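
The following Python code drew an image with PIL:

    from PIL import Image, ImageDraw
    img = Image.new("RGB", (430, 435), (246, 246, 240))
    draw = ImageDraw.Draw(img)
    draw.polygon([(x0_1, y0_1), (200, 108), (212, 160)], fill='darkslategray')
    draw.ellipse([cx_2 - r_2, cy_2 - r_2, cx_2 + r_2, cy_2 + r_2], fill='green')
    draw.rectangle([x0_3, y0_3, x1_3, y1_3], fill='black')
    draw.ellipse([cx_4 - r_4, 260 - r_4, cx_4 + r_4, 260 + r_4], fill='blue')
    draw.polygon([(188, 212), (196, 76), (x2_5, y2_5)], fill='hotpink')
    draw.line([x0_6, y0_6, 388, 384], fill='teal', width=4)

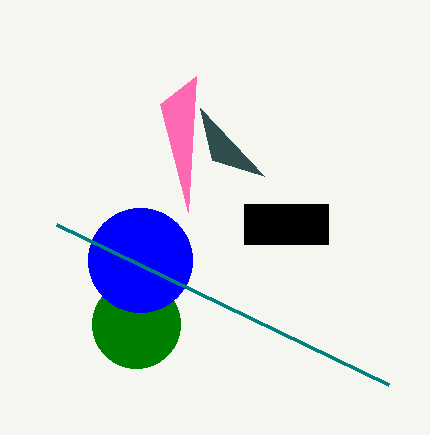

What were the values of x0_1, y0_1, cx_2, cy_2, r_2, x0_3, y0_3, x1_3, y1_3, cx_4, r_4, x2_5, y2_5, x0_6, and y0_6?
x0_1 = 264, y0_1 = 176, cx_2 = 136, cy_2 = 324, r_2 = 44, x0_3 = 244, y0_3 = 204, x1_3 = 328, y1_3 = 244, cx_4 = 140, r_4 = 52, x2_5 = 160, y2_5 = 104, x0_6 = 56, y0_6 = 224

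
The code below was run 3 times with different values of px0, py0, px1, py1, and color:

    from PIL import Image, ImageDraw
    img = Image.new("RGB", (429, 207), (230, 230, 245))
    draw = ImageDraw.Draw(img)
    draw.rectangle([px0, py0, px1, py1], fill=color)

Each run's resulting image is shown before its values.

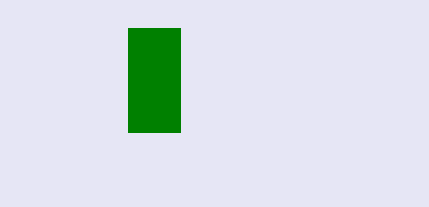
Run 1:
px0 = 128; py0 = 28; px1 = 180; py1 = 132; color = 'green'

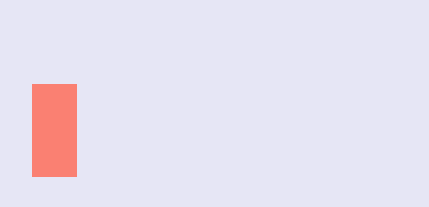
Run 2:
px0 = 32, py0 = 84, px1 = 76, py1 = 176, color = 'salmon'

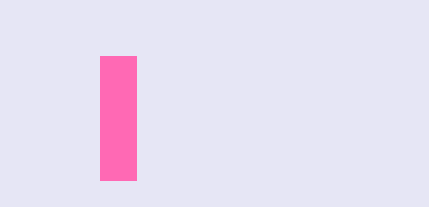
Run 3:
px0 = 100; py0 = 56; px1 = 136; py1 = 180; color = 'hotpink'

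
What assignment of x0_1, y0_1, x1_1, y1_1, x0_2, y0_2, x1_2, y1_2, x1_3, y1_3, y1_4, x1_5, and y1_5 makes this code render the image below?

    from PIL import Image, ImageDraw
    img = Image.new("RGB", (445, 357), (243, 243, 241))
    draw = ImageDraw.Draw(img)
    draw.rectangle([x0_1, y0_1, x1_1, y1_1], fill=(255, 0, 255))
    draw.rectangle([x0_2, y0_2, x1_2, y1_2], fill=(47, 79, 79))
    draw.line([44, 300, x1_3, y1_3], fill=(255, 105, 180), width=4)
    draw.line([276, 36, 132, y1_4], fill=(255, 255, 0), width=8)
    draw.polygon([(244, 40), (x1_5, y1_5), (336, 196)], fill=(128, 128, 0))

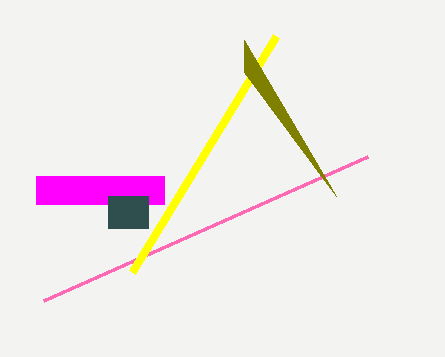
x0_1 = 36; y0_1 = 176; x1_1 = 164; y1_1 = 204; x0_2 = 108; y0_2 = 196; x1_2 = 148; y1_2 = 228; x1_3 = 368; y1_3 = 156; y1_4 = 272; x1_5 = 244; y1_5 = 72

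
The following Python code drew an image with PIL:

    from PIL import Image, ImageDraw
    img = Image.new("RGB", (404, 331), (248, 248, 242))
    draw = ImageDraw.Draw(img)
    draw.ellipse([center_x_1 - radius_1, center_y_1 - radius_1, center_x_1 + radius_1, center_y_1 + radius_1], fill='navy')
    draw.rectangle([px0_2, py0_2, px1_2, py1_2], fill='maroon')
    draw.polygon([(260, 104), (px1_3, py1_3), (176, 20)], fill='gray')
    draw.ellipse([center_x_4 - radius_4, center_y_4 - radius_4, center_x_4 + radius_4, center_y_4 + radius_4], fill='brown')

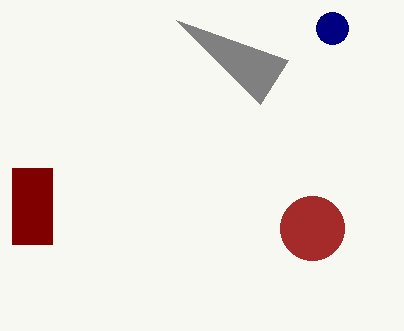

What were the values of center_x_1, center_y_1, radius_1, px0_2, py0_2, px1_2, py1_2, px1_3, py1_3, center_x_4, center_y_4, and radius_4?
center_x_1 = 332
center_y_1 = 28
radius_1 = 16
px0_2 = 12
py0_2 = 168
px1_2 = 52
py1_2 = 244
px1_3 = 288
py1_3 = 60
center_x_4 = 312
center_y_4 = 228
radius_4 = 32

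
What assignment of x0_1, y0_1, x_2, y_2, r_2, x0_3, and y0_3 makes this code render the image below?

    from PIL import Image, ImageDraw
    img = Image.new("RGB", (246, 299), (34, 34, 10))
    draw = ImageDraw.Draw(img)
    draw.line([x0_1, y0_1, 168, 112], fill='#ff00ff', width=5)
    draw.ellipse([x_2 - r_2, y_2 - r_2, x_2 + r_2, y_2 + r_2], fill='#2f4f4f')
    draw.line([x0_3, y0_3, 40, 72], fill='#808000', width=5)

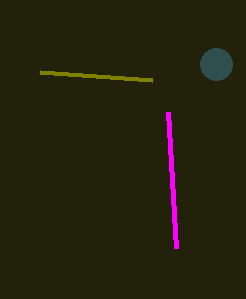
x0_1 = 176
y0_1 = 248
x_2 = 216
y_2 = 64
r_2 = 16
x0_3 = 152
y0_3 = 80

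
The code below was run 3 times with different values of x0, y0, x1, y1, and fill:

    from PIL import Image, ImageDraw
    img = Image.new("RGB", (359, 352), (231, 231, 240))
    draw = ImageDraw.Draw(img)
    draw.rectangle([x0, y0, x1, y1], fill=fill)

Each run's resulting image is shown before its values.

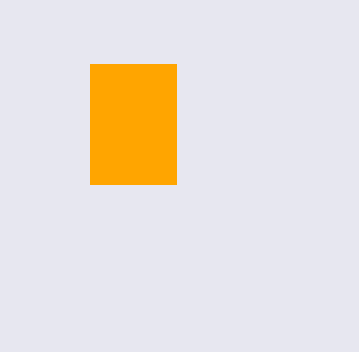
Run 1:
x0 = 90, y0 = 64, x1 = 176, y1 = 184, fill = 'orange'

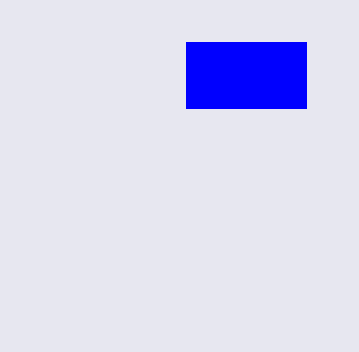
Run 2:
x0 = 186, y0 = 42, x1 = 306, y1 = 108, fill = 'blue'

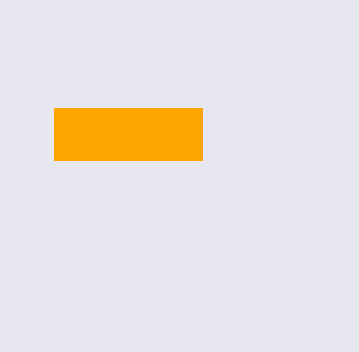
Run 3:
x0 = 54
y0 = 108
x1 = 202
y1 = 160
fill = 'orange'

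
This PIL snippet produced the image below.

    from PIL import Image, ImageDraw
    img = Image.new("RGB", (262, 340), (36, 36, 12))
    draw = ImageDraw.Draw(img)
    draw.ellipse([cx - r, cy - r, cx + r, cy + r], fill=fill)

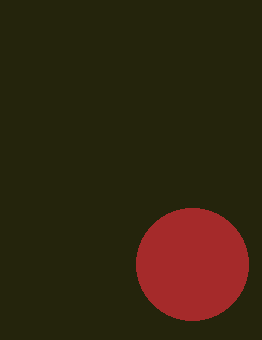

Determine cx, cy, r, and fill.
cx = 192, cy = 264, r = 56, fill = 'brown'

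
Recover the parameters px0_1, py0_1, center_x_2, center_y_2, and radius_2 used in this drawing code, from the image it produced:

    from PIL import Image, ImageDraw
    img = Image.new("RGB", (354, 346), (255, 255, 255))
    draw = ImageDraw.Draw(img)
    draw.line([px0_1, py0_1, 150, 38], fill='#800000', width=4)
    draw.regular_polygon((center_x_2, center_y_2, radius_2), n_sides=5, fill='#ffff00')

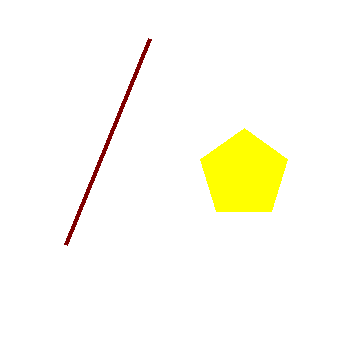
px0_1 = 66
py0_1 = 244
center_x_2 = 244
center_y_2 = 174
radius_2 = 46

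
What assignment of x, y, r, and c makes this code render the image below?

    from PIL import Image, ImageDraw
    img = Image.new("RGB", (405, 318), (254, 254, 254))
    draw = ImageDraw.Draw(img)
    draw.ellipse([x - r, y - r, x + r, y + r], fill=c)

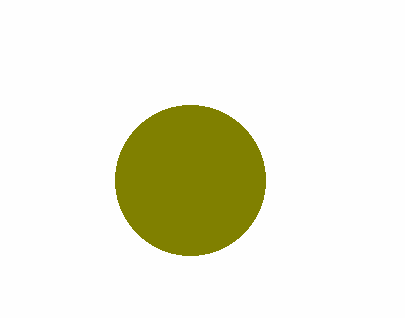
x = 190, y = 180, r = 75, c = 'olive'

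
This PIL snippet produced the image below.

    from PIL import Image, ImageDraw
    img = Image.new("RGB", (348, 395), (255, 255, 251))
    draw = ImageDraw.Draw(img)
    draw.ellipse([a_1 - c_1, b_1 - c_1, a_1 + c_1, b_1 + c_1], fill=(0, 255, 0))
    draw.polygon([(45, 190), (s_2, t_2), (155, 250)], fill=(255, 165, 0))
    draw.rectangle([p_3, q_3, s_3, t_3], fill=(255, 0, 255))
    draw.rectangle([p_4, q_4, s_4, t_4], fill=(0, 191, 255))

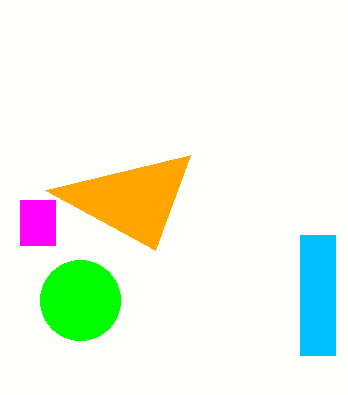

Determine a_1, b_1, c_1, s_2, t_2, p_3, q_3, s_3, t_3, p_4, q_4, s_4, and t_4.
a_1 = 80, b_1 = 300, c_1 = 40, s_2 = 190, t_2 = 155, p_3 = 20, q_3 = 200, s_3 = 55, t_3 = 245, p_4 = 300, q_4 = 235, s_4 = 335, t_4 = 355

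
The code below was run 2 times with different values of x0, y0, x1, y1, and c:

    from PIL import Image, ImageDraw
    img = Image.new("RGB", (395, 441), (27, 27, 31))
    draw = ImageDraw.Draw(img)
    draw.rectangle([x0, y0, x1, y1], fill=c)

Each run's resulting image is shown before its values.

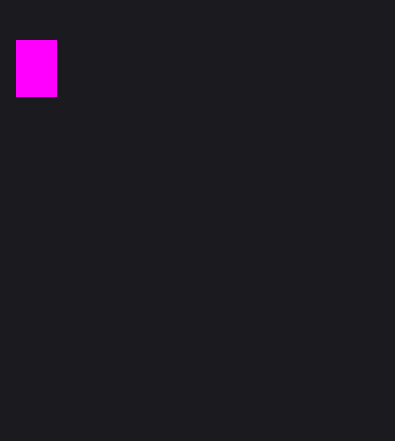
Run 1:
x0 = 16; y0 = 40; x1 = 56; y1 = 96; c = 'magenta'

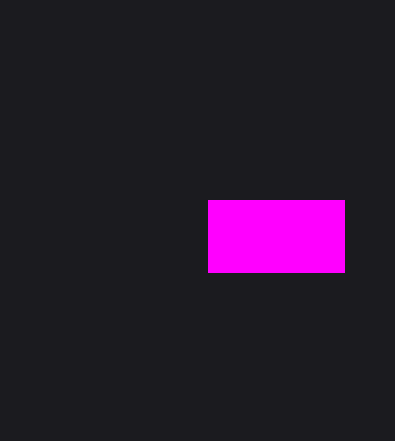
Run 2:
x0 = 208; y0 = 200; x1 = 344; y1 = 272; c = 'magenta'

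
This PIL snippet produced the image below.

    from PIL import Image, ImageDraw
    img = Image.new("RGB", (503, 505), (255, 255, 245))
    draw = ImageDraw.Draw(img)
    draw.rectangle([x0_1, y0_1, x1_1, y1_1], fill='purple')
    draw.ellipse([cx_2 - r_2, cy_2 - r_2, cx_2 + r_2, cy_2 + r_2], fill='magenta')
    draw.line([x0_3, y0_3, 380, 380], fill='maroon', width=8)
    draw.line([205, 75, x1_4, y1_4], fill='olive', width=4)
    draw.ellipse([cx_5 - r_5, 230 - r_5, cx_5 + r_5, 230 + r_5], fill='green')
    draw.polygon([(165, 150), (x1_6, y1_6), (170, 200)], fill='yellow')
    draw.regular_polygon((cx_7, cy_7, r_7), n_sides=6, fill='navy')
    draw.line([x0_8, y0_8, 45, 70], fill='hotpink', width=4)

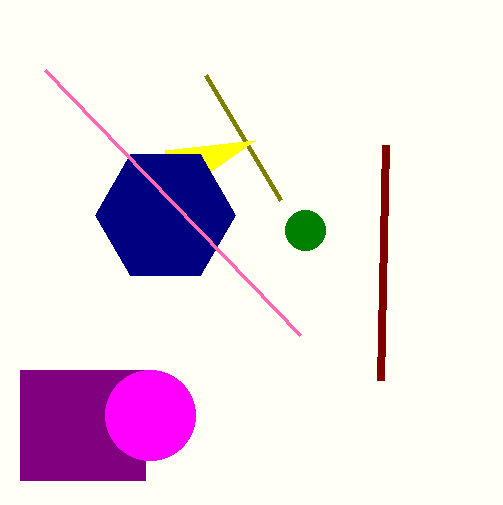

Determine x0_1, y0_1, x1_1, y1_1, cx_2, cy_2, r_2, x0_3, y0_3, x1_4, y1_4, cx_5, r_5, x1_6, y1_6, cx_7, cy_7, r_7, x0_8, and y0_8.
x0_1 = 20
y0_1 = 370
x1_1 = 145
y1_1 = 480
cx_2 = 150
cy_2 = 415
r_2 = 45
x0_3 = 385
y0_3 = 145
x1_4 = 280
y1_4 = 200
cx_5 = 305
r_5 = 20
x1_6 = 255
y1_6 = 140
cx_7 = 165
cy_7 = 215
r_7 = 70
x0_8 = 300
y0_8 = 335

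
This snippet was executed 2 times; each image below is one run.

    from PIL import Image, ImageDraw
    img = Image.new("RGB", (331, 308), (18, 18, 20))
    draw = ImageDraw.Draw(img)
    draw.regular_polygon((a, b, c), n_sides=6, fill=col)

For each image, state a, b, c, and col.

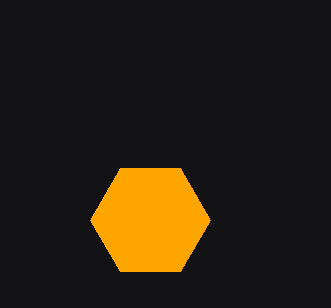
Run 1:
a = 150
b = 220
c = 60
col = 'orange'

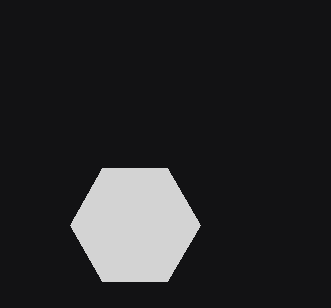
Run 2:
a = 135, b = 225, c = 65, col = 'lightgray'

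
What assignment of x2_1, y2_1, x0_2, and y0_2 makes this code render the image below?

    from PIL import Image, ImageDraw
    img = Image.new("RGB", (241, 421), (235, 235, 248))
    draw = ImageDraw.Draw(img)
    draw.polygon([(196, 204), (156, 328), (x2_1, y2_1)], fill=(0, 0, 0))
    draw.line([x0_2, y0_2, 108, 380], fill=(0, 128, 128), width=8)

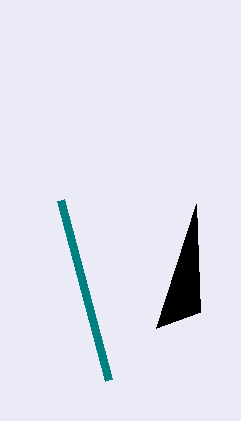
x2_1 = 200; y2_1 = 312; x0_2 = 60; y0_2 = 200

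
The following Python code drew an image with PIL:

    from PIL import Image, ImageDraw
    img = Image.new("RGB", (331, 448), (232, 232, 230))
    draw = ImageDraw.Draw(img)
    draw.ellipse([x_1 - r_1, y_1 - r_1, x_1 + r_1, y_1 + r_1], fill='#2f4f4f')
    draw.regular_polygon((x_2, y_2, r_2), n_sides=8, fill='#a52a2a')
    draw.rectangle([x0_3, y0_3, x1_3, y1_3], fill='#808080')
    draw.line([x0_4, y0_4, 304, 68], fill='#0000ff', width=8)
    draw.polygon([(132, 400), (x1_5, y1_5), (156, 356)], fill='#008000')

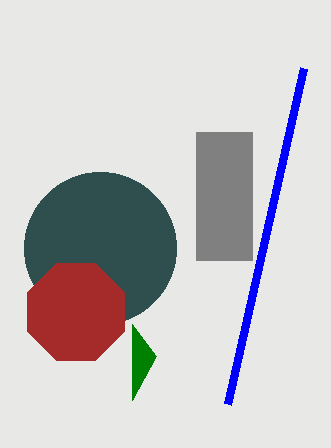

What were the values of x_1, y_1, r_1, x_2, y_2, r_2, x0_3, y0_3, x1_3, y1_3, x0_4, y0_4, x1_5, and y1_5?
x_1 = 100, y_1 = 248, r_1 = 76, x_2 = 76, y_2 = 312, r_2 = 52, x0_3 = 196, y0_3 = 132, x1_3 = 252, y1_3 = 260, x0_4 = 228, y0_4 = 404, x1_5 = 132, y1_5 = 324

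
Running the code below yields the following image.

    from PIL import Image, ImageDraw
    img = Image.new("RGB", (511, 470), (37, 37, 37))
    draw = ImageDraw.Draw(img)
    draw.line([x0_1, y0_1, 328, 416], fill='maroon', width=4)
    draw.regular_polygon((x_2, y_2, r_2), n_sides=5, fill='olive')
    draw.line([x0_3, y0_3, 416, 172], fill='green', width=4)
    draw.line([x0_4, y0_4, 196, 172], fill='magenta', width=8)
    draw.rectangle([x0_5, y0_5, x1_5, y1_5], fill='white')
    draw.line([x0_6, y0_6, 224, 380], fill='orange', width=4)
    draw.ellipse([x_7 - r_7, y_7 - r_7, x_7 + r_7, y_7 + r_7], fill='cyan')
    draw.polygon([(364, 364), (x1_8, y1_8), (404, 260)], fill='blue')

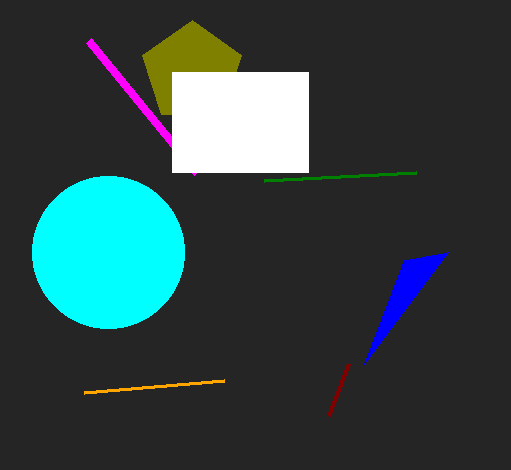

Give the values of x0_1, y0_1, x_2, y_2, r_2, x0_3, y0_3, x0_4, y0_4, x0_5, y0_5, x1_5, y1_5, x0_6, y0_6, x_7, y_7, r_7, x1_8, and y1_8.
x0_1 = 348; y0_1 = 364; x_2 = 192; y_2 = 72; r_2 = 52; x0_3 = 264; y0_3 = 180; x0_4 = 88; y0_4 = 40; x0_5 = 172; y0_5 = 72; x1_5 = 308; y1_5 = 172; x0_6 = 84; y0_6 = 392; x_7 = 108; y_7 = 252; r_7 = 76; x1_8 = 448; y1_8 = 252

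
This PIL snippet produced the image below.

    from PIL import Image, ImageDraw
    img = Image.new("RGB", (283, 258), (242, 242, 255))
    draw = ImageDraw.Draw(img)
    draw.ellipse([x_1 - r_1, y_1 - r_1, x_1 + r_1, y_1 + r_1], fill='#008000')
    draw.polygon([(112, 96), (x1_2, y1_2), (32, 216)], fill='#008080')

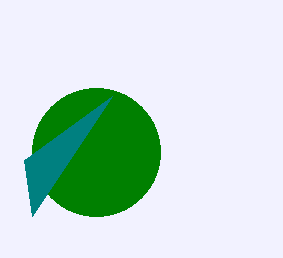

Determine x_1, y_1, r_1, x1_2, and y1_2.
x_1 = 96, y_1 = 152, r_1 = 64, x1_2 = 24, y1_2 = 160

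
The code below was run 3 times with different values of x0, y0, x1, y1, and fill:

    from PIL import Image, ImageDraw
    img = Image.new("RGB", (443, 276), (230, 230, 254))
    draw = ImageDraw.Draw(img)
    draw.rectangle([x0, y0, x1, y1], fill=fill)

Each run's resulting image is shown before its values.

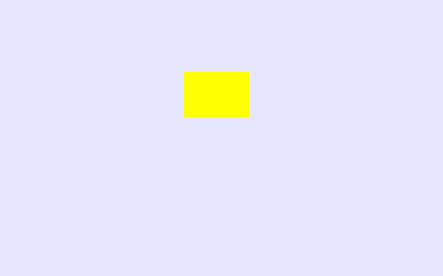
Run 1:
x0 = 184, y0 = 72, x1 = 248, y1 = 116, fill = 'yellow'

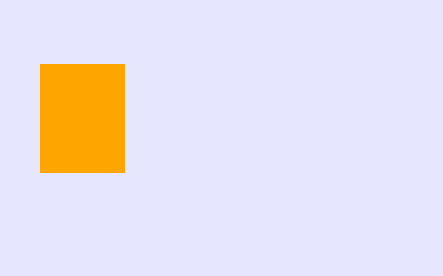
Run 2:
x0 = 40, y0 = 64, x1 = 124, y1 = 172, fill = 'orange'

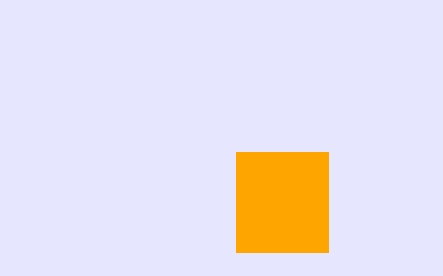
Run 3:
x0 = 236
y0 = 152
x1 = 328
y1 = 252
fill = 'orange'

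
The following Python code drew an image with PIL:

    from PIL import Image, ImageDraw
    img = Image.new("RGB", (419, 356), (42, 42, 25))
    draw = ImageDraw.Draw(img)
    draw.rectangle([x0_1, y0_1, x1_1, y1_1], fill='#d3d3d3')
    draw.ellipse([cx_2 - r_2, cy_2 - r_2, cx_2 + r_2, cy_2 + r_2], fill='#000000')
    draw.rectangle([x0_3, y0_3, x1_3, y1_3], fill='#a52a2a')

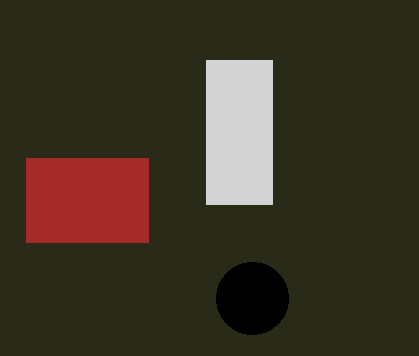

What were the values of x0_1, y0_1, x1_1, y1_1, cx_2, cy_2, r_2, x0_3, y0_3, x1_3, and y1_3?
x0_1 = 206
y0_1 = 60
x1_1 = 272
y1_1 = 204
cx_2 = 252
cy_2 = 298
r_2 = 36
x0_3 = 26
y0_3 = 158
x1_3 = 148
y1_3 = 242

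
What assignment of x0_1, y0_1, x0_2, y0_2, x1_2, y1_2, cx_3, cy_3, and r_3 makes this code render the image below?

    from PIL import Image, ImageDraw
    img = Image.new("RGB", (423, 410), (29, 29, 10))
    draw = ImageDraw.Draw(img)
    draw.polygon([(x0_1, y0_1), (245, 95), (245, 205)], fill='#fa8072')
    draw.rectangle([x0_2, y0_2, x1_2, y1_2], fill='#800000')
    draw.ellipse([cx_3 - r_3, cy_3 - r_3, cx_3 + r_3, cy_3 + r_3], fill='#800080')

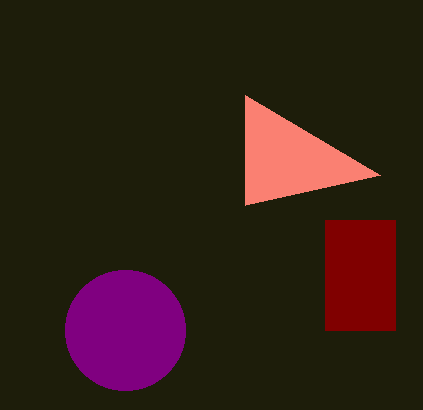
x0_1 = 380, y0_1 = 175, x0_2 = 325, y0_2 = 220, x1_2 = 395, y1_2 = 330, cx_3 = 125, cy_3 = 330, r_3 = 60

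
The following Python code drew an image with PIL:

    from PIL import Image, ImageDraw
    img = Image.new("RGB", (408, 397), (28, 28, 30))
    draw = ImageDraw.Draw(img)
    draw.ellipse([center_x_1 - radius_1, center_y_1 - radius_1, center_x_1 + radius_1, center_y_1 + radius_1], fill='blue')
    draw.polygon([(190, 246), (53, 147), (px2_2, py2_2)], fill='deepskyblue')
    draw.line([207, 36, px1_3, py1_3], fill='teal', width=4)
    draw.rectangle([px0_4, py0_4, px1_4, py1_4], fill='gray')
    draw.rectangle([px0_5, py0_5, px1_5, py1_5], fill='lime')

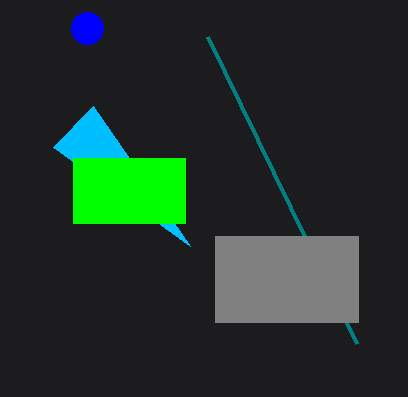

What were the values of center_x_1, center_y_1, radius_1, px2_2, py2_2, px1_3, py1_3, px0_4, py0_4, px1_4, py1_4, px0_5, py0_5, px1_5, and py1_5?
center_x_1 = 87, center_y_1 = 28, radius_1 = 16, px2_2 = 93, py2_2 = 106, px1_3 = 356, py1_3 = 343, px0_4 = 215, py0_4 = 236, px1_4 = 358, py1_4 = 322, px0_5 = 73, py0_5 = 158, px1_5 = 185, py1_5 = 223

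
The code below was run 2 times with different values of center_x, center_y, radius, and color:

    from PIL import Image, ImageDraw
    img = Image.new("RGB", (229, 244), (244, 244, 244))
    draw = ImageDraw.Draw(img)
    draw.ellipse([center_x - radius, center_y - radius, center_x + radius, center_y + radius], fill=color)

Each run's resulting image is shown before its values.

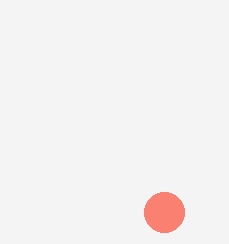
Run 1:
center_x = 164
center_y = 212
radius = 20
color = 'salmon'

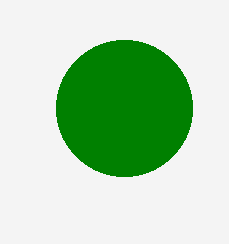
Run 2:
center_x = 124; center_y = 108; radius = 68; color = 'green'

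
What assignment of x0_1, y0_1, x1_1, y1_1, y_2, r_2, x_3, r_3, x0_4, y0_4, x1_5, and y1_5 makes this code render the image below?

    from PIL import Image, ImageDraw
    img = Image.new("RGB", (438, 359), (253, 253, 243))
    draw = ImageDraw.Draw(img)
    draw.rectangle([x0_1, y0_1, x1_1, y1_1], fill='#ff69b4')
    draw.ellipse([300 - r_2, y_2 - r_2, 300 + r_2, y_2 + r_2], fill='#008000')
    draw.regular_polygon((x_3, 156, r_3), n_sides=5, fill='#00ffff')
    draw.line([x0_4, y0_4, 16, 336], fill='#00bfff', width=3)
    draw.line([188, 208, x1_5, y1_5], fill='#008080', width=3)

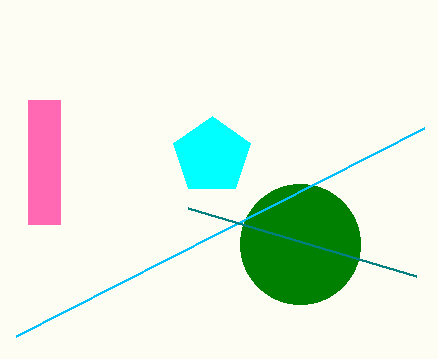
x0_1 = 28
y0_1 = 100
x1_1 = 60
y1_1 = 224
y_2 = 244
r_2 = 60
x_3 = 212
r_3 = 40
x0_4 = 424
y0_4 = 128
x1_5 = 416
y1_5 = 276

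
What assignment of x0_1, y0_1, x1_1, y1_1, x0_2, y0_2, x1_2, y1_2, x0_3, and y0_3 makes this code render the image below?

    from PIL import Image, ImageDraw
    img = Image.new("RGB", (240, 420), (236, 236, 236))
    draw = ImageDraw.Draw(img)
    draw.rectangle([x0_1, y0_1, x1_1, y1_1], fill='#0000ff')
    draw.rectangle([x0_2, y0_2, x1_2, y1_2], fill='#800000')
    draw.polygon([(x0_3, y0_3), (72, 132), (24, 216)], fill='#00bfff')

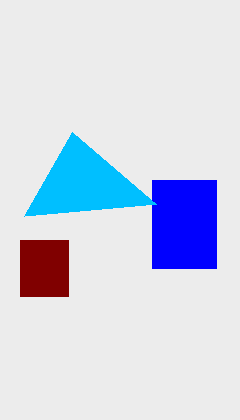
x0_1 = 152
y0_1 = 180
x1_1 = 216
y1_1 = 268
x0_2 = 20
y0_2 = 240
x1_2 = 68
y1_2 = 296
x0_3 = 156
y0_3 = 204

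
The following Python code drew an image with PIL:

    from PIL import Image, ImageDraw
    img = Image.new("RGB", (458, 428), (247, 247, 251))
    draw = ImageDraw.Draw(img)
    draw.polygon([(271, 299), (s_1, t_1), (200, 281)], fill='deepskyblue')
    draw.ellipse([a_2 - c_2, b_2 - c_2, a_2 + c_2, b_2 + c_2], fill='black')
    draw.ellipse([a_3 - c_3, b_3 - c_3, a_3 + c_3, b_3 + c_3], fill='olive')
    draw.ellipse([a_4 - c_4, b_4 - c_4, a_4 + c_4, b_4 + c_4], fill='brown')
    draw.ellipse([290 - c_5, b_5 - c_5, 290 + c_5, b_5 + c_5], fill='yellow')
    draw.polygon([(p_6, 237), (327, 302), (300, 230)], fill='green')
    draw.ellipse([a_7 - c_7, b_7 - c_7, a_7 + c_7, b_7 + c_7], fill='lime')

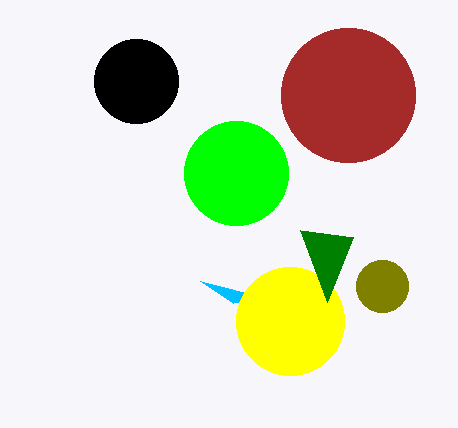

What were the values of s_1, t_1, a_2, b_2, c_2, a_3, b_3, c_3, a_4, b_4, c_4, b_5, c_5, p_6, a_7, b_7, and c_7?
s_1 = 233; t_1 = 303; a_2 = 136; b_2 = 81; c_2 = 42; a_3 = 382; b_3 = 286; c_3 = 26; a_4 = 348; b_4 = 95; c_4 = 67; b_5 = 321; c_5 = 54; p_6 = 353; a_7 = 236; b_7 = 173; c_7 = 52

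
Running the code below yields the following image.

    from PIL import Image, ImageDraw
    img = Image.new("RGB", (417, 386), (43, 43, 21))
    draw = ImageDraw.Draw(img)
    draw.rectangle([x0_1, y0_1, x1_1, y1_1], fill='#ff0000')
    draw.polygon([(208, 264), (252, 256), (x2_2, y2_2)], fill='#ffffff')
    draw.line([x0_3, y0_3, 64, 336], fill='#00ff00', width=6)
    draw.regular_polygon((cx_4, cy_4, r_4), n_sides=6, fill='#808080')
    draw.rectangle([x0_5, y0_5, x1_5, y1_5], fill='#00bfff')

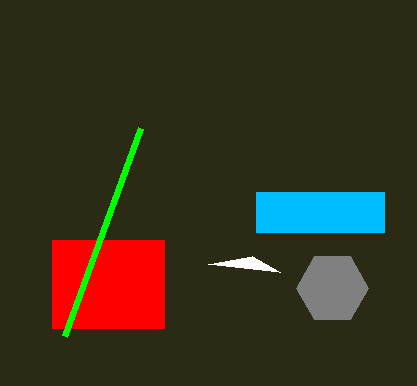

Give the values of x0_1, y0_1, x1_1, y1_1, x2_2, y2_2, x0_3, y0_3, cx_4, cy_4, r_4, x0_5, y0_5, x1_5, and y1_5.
x0_1 = 52
y0_1 = 240
x1_1 = 164
y1_1 = 328
x2_2 = 280
y2_2 = 272
x0_3 = 140
y0_3 = 128
cx_4 = 332
cy_4 = 288
r_4 = 36
x0_5 = 256
y0_5 = 192
x1_5 = 384
y1_5 = 232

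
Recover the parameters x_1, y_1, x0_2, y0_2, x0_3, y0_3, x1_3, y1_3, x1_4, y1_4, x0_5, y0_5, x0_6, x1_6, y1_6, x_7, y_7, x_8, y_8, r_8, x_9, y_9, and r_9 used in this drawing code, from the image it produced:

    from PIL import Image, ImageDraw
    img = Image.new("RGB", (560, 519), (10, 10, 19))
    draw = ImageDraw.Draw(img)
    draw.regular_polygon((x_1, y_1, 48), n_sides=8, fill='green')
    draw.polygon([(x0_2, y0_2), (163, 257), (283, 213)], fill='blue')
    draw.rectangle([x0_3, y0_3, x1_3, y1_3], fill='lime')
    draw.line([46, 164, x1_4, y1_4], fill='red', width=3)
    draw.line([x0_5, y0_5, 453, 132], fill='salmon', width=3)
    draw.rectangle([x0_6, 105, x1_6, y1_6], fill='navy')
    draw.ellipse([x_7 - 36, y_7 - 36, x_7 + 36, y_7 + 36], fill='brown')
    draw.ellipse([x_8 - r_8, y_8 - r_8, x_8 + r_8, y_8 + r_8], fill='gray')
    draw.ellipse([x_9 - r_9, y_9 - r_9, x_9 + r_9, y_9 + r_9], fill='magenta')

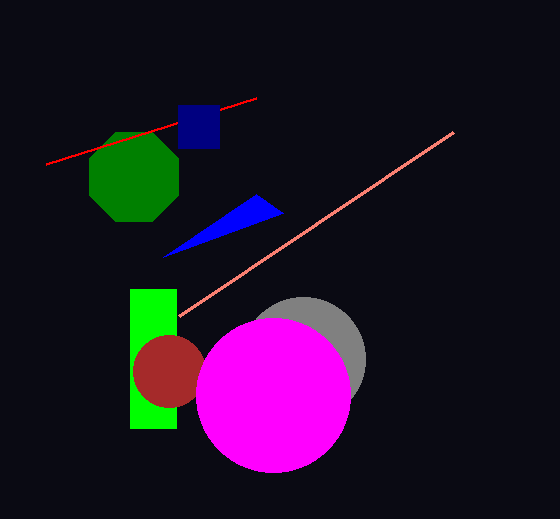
x_1 = 134, y_1 = 177, x0_2 = 256, y0_2 = 194, x0_3 = 130, y0_3 = 289, x1_3 = 176, y1_3 = 428, x1_4 = 256, y1_4 = 98, x0_5 = 179, y0_5 = 316, x0_6 = 178, x1_6 = 219, y1_6 = 148, x_7 = 169, y_7 = 371, x_8 = 303, y_8 = 359, r_8 = 62, x_9 = 273, y_9 = 395, r_9 = 77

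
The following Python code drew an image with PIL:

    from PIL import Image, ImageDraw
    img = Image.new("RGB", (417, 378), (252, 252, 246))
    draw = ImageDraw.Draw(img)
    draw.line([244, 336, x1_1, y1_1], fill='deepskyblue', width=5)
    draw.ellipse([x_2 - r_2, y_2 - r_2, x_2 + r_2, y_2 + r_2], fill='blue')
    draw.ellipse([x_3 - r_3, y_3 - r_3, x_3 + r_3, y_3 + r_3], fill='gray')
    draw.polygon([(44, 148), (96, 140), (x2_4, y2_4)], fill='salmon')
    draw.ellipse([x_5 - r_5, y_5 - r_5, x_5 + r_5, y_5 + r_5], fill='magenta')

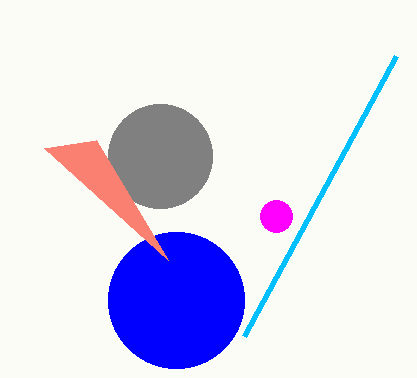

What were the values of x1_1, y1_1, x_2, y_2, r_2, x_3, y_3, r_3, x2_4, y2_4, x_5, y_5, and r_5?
x1_1 = 396
y1_1 = 56
x_2 = 176
y_2 = 300
r_2 = 68
x_3 = 160
y_3 = 156
r_3 = 52
x2_4 = 168
y2_4 = 260
x_5 = 276
y_5 = 216
r_5 = 16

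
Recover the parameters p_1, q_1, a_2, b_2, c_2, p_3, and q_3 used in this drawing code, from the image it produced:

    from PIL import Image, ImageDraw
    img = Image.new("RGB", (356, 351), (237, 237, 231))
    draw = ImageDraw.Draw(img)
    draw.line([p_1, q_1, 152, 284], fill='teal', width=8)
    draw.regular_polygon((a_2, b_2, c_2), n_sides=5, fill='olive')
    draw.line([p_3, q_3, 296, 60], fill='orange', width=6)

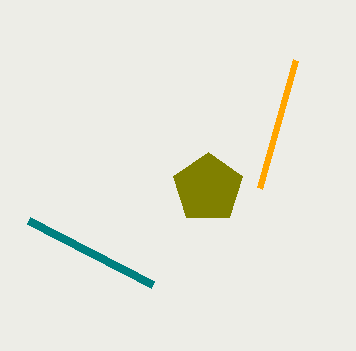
p_1 = 28, q_1 = 220, a_2 = 208, b_2 = 188, c_2 = 36, p_3 = 260, q_3 = 188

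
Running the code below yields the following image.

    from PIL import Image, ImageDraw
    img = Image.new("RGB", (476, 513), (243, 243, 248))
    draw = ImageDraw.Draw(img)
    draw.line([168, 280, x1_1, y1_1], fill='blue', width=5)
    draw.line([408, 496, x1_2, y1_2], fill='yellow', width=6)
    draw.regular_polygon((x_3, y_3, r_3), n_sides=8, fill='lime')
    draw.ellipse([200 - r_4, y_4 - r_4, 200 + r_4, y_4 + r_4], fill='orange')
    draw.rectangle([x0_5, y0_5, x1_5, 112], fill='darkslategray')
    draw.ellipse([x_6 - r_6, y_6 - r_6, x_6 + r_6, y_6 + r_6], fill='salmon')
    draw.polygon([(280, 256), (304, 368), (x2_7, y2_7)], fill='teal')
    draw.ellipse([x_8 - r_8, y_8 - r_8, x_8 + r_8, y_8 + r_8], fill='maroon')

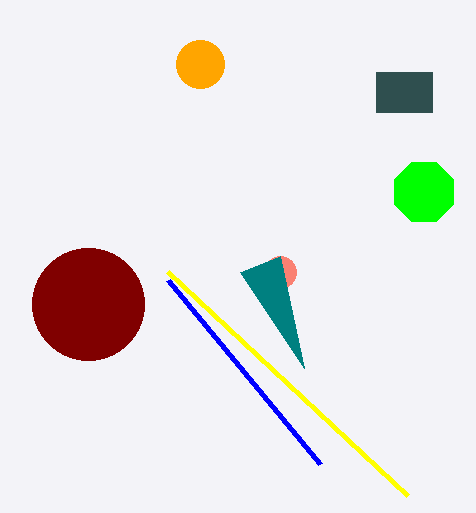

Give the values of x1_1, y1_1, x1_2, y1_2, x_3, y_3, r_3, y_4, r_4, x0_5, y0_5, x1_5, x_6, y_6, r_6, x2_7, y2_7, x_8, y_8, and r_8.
x1_1 = 320
y1_1 = 464
x1_2 = 168
y1_2 = 272
x_3 = 424
y_3 = 192
r_3 = 32
y_4 = 64
r_4 = 24
x0_5 = 376
y0_5 = 72
x1_5 = 432
x_6 = 280
y_6 = 272
r_6 = 16
x2_7 = 240
y2_7 = 272
x_8 = 88
y_8 = 304
r_8 = 56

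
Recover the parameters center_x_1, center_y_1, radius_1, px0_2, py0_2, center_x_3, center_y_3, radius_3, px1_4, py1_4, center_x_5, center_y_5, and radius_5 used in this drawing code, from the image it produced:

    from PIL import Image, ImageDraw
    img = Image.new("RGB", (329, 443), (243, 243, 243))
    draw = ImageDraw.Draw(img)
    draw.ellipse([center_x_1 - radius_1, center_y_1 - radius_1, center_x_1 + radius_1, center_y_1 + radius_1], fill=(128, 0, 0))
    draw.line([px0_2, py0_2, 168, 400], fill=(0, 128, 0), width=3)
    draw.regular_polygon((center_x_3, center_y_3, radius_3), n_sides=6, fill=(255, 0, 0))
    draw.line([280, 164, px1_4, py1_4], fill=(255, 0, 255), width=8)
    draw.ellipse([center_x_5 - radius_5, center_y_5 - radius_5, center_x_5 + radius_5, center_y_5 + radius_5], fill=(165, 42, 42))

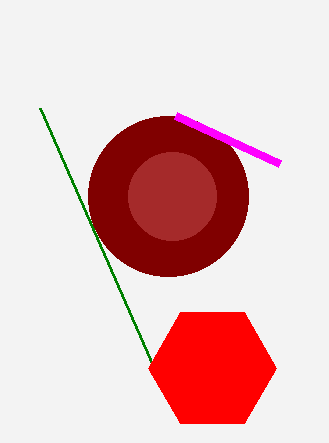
center_x_1 = 168; center_y_1 = 196; radius_1 = 80; px0_2 = 40; py0_2 = 108; center_x_3 = 212; center_y_3 = 368; radius_3 = 64; px1_4 = 176; py1_4 = 116; center_x_5 = 172; center_y_5 = 196; radius_5 = 44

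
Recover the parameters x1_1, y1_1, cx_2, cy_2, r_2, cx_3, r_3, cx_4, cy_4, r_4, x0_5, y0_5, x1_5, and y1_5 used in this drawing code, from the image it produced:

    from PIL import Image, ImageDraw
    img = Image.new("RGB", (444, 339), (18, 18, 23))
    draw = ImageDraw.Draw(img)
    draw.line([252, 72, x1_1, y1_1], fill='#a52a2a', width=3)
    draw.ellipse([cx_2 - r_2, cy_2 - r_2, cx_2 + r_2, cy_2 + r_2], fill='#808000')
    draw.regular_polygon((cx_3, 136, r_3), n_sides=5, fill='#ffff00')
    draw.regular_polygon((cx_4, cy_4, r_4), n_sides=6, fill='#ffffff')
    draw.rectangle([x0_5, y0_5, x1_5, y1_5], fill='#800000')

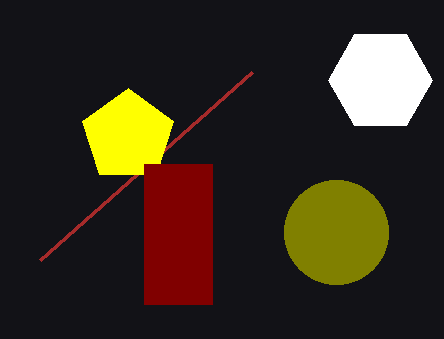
x1_1 = 40, y1_1 = 260, cx_2 = 336, cy_2 = 232, r_2 = 52, cx_3 = 128, r_3 = 48, cx_4 = 380, cy_4 = 80, r_4 = 52, x0_5 = 144, y0_5 = 164, x1_5 = 212, y1_5 = 304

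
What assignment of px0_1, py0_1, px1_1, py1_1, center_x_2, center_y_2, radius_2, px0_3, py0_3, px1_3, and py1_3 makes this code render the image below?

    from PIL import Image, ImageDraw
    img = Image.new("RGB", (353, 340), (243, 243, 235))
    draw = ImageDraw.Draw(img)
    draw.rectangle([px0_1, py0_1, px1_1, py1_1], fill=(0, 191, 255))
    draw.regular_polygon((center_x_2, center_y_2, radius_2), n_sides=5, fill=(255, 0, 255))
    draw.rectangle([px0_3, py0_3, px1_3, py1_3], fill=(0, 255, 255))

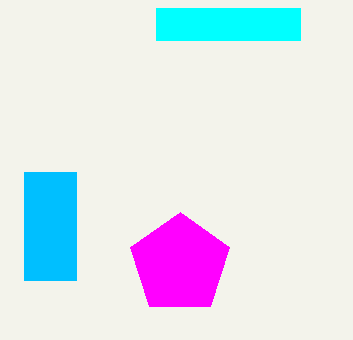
px0_1 = 24, py0_1 = 172, px1_1 = 76, py1_1 = 280, center_x_2 = 180, center_y_2 = 264, radius_2 = 52, px0_3 = 156, py0_3 = 8, px1_3 = 300, py1_3 = 40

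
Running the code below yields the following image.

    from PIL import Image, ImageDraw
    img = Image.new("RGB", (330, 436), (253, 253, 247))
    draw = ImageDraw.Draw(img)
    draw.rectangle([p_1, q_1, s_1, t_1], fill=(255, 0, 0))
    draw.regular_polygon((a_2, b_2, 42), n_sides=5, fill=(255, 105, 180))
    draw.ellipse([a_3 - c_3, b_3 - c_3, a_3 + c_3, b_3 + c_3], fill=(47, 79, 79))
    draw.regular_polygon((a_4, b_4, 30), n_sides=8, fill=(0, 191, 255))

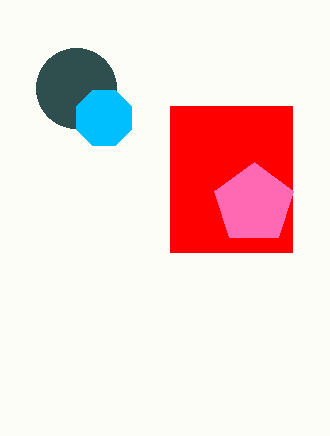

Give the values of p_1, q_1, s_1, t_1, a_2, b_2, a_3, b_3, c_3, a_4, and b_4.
p_1 = 170
q_1 = 106
s_1 = 292
t_1 = 252
a_2 = 254
b_2 = 204
a_3 = 76
b_3 = 88
c_3 = 40
a_4 = 104
b_4 = 118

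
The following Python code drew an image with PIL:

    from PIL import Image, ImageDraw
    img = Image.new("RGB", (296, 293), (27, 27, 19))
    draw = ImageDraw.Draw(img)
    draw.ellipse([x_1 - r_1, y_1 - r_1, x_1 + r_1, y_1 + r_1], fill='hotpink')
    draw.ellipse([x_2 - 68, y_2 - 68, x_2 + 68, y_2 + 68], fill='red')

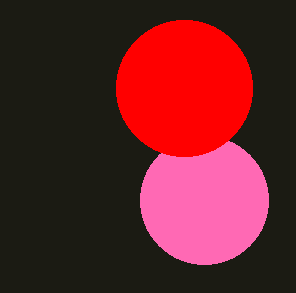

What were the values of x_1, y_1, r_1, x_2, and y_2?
x_1 = 204, y_1 = 200, r_1 = 64, x_2 = 184, y_2 = 88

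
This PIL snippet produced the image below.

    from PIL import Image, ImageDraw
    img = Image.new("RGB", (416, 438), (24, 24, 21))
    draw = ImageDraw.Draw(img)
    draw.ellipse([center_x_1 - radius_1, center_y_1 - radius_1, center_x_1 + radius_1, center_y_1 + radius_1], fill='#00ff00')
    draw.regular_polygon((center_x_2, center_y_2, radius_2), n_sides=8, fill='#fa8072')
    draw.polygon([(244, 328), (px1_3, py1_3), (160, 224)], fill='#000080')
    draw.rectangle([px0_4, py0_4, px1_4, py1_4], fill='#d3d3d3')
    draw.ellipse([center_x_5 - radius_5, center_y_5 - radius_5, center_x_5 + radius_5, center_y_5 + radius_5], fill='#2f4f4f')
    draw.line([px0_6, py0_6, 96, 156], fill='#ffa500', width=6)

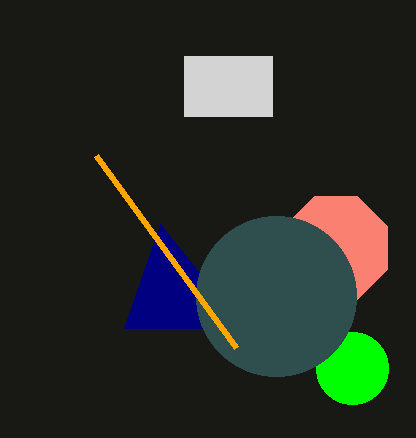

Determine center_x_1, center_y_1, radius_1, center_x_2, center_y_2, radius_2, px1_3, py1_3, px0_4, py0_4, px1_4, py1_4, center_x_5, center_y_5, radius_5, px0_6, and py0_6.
center_x_1 = 352
center_y_1 = 368
radius_1 = 36
center_x_2 = 336
center_y_2 = 248
radius_2 = 56
px1_3 = 124
py1_3 = 328
px0_4 = 184
py0_4 = 56
px1_4 = 272
py1_4 = 116
center_x_5 = 276
center_y_5 = 296
radius_5 = 80
px0_6 = 236
py0_6 = 348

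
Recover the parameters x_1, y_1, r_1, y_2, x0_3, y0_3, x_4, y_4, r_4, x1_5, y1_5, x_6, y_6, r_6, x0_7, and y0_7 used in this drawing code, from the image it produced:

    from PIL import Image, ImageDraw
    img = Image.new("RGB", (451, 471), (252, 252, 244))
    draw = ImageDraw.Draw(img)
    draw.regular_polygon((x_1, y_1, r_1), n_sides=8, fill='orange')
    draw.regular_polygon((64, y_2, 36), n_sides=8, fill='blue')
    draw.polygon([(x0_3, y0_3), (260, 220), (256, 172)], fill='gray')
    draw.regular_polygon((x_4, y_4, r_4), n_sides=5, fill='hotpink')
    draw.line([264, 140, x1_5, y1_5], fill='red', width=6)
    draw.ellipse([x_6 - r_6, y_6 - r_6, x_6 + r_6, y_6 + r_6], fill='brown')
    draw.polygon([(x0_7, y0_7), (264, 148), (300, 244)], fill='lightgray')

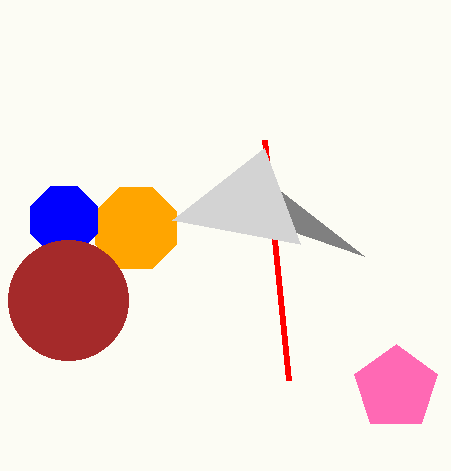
x_1 = 136; y_1 = 228; r_1 = 44; y_2 = 220; x0_3 = 364; y0_3 = 256; x_4 = 396; y_4 = 388; r_4 = 44; x1_5 = 288; y1_5 = 380; x_6 = 68; y_6 = 300; r_6 = 60; x0_7 = 172; y0_7 = 220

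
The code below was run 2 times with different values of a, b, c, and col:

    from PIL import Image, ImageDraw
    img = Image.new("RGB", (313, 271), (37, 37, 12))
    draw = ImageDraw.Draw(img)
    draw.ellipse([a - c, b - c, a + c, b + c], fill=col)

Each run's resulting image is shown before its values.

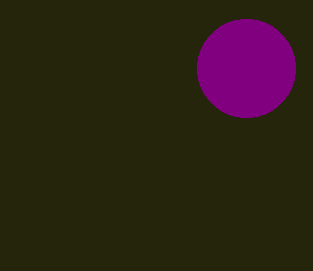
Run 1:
a = 246; b = 68; c = 49; col = 'purple'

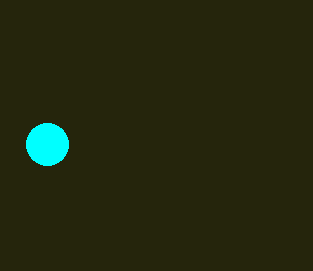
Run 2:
a = 47; b = 144; c = 21; col = 'cyan'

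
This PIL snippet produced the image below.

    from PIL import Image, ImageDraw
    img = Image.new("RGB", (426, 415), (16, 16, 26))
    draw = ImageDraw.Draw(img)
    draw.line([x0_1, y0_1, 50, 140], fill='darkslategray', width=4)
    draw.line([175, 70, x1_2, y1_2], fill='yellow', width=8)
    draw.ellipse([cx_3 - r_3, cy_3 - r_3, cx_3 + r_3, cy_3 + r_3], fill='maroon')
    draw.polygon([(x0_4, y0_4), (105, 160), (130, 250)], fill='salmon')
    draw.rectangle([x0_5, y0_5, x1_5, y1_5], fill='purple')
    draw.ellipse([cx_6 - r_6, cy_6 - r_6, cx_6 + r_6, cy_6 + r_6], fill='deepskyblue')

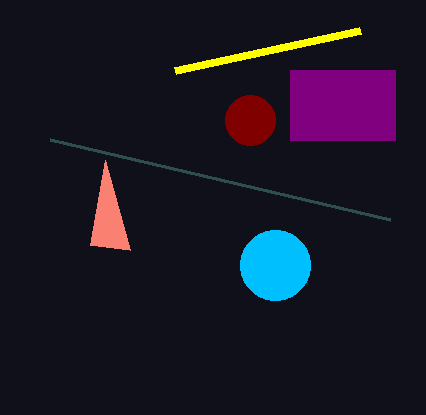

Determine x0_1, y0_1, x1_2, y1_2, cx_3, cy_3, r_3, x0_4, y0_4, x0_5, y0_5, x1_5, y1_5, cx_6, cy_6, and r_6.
x0_1 = 390; y0_1 = 220; x1_2 = 360; y1_2 = 30; cx_3 = 250; cy_3 = 120; r_3 = 25; x0_4 = 90; y0_4 = 245; x0_5 = 290; y0_5 = 70; x1_5 = 395; y1_5 = 140; cx_6 = 275; cy_6 = 265; r_6 = 35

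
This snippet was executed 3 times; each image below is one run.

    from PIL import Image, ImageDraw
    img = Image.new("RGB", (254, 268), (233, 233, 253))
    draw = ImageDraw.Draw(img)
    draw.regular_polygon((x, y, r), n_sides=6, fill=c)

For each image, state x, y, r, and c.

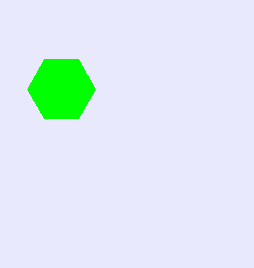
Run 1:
x = 61
y = 89
r = 34
c = 'lime'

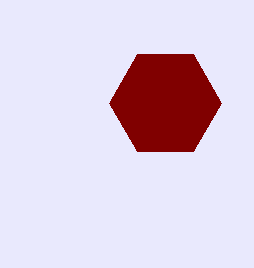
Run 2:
x = 165
y = 103
r = 56
c = 'maroon'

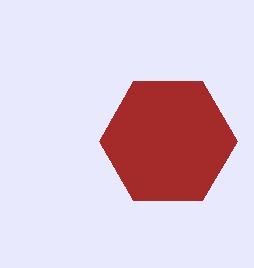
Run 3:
x = 168
y = 141
r = 69
c = 'brown'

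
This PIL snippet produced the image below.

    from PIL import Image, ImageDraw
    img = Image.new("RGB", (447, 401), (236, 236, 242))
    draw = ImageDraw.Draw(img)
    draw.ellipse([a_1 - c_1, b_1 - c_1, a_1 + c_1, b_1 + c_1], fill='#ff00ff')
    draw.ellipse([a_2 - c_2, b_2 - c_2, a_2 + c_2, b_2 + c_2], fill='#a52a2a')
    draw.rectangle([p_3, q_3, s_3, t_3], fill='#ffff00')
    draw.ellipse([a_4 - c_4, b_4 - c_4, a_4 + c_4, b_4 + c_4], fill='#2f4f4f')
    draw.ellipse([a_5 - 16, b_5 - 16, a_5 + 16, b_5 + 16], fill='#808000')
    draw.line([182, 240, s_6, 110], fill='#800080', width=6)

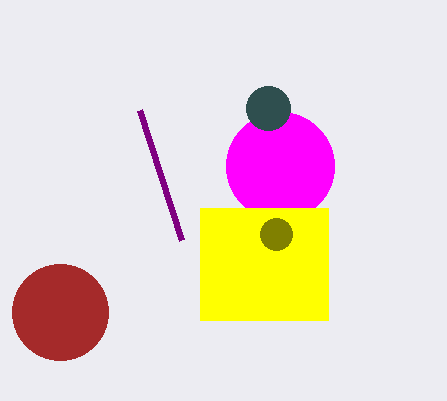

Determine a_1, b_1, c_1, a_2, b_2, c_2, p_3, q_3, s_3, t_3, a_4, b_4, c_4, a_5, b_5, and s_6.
a_1 = 280, b_1 = 166, c_1 = 54, a_2 = 60, b_2 = 312, c_2 = 48, p_3 = 200, q_3 = 208, s_3 = 328, t_3 = 320, a_4 = 268, b_4 = 108, c_4 = 22, a_5 = 276, b_5 = 234, s_6 = 140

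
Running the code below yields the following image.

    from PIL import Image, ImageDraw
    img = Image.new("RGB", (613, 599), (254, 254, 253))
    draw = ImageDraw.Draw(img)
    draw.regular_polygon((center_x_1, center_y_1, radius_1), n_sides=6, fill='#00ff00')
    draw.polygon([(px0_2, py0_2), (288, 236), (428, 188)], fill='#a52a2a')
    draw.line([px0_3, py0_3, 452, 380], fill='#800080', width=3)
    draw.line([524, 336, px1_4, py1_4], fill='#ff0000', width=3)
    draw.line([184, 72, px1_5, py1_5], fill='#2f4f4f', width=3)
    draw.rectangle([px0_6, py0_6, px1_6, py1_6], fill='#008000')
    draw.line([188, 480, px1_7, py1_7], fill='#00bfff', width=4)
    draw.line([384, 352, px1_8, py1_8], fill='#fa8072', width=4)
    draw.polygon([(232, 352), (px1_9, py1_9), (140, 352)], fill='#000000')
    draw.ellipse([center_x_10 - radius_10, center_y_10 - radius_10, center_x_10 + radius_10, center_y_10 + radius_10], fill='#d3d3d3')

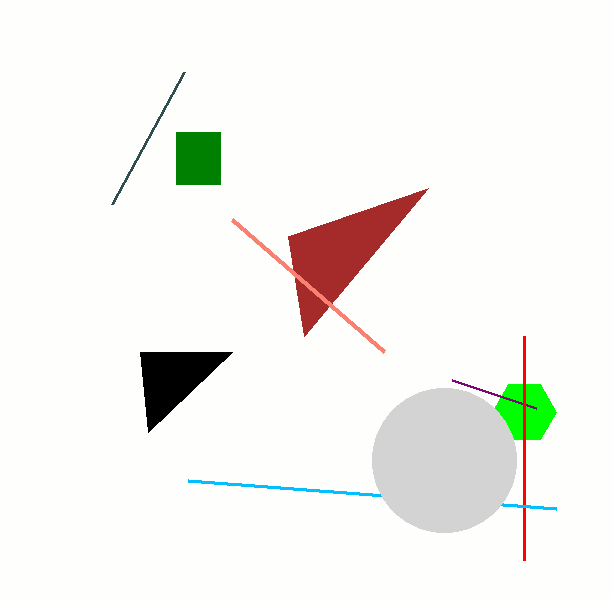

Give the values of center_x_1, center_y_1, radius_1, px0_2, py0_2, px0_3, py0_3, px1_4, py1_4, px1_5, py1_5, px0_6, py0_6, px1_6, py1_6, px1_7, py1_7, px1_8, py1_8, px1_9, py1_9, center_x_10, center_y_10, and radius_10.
center_x_1 = 524, center_y_1 = 412, radius_1 = 32, px0_2 = 304, py0_2 = 336, px0_3 = 536, py0_3 = 408, px1_4 = 524, py1_4 = 560, px1_5 = 112, py1_5 = 204, px0_6 = 176, py0_6 = 132, px1_6 = 220, py1_6 = 184, px1_7 = 556, py1_7 = 508, px1_8 = 232, py1_8 = 220, px1_9 = 148, py1_9 = 432, center_x_10 = 444, center_y_10 = 460, radius_10 = 72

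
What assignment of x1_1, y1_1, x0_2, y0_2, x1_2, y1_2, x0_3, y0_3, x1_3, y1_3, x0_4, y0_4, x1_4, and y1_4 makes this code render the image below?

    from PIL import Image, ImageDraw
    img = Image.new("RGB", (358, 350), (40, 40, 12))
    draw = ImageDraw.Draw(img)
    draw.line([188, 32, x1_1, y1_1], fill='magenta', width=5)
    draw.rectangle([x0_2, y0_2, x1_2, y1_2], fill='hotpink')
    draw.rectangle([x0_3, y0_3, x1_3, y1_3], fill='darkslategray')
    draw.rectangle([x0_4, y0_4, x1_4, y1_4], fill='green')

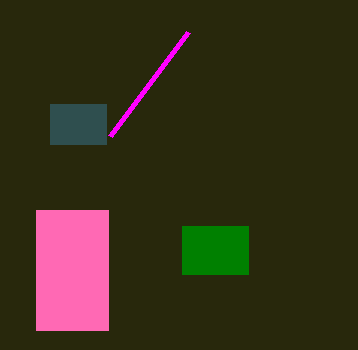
x1_1 = 110
y1_1 = 136
x0_2 = 36
y0_2 = 210
x1_2 = 108
y1_2 = 330
x0_3 = 50
y0_3 = 104
x1_3 = 106
y1_3 = 144
x0_4 = 182
y0_4 = 226
x1_4 = 248
y1_4 = 274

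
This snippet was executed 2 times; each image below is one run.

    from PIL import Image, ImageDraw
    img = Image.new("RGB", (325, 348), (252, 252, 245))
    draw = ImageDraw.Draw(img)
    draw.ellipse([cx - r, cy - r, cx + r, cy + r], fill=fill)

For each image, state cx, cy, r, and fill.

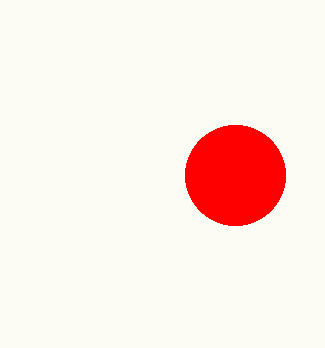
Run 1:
cx = 235, cy = 175, r = 50, fill = 'red'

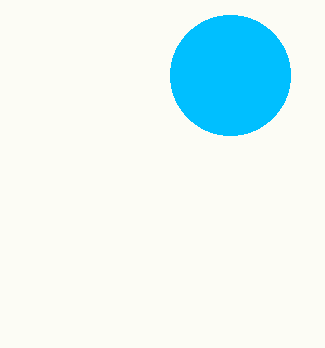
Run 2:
cx = 230; cy = 75; r = 60; fill = 'deepskyblue'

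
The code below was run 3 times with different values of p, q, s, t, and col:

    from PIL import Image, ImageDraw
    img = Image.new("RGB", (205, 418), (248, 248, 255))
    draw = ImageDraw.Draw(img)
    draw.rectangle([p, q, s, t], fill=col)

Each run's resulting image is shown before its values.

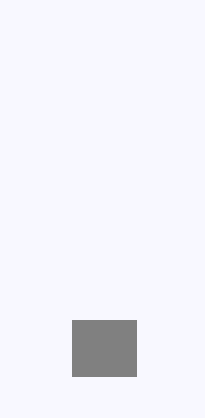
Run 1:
p = 72, q = 320, s = 136, t = 376, col = 'gray'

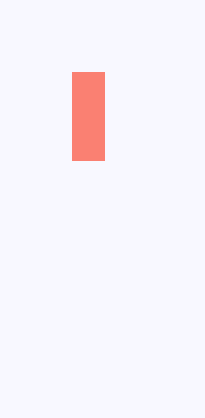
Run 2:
p = 72
q = 72
s = 104
t = 160
col = 'salmon'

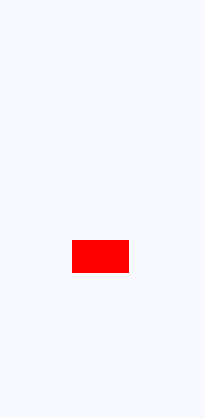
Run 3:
p = 72; q = 240; s = 128; t = 272; col = 'red'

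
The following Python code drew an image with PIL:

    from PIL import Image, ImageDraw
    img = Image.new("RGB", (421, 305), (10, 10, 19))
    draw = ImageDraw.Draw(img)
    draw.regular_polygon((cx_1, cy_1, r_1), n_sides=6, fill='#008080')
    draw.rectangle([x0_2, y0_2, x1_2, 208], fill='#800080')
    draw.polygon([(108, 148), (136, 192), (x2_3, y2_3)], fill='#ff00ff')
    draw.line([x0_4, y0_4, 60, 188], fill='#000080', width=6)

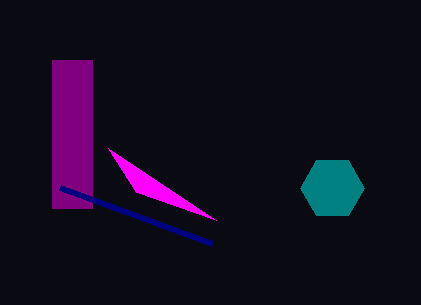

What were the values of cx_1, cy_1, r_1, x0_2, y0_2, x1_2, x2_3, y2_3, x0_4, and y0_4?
cx_1 = 332
cy_1 = 188
r_1 = 32
x0_2 = 52
y0_2 = 60
x1_2 = 92
x2_3 = 216
y2_3 = 220
x0_4 = 212
y0_4 = 244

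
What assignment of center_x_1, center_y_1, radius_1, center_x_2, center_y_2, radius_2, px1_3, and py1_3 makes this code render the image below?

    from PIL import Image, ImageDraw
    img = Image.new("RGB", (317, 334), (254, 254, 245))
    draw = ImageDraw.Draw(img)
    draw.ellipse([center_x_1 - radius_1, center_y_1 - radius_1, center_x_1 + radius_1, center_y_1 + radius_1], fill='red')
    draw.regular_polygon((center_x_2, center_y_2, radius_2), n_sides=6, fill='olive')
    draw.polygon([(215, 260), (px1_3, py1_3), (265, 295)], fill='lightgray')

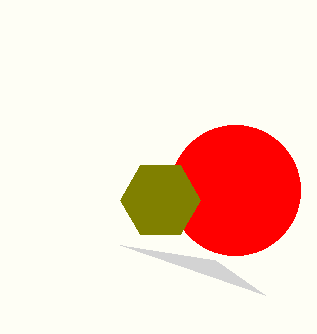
center_x_1 = 235, center_y_1 = 190, radius_1 = 65, center_x_2 = 160, center_y_2 = 200, radius_2 = 40, px1_3 = 120, py1_3 = 245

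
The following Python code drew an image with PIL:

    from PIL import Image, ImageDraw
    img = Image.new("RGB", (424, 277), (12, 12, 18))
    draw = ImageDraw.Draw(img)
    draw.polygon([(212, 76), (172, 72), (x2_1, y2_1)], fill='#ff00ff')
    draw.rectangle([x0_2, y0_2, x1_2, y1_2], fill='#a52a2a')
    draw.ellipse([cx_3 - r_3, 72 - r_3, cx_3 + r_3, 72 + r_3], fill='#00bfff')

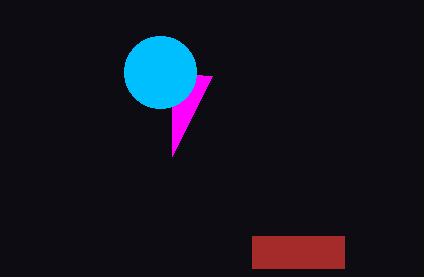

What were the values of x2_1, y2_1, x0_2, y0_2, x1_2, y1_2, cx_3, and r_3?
x2_1 = 172, y2_1 = 156, x0_2 = 252, y0_2 = 236, x1_2 = 344, y1_2 = 268, cx_3 = 160, r_3 = 36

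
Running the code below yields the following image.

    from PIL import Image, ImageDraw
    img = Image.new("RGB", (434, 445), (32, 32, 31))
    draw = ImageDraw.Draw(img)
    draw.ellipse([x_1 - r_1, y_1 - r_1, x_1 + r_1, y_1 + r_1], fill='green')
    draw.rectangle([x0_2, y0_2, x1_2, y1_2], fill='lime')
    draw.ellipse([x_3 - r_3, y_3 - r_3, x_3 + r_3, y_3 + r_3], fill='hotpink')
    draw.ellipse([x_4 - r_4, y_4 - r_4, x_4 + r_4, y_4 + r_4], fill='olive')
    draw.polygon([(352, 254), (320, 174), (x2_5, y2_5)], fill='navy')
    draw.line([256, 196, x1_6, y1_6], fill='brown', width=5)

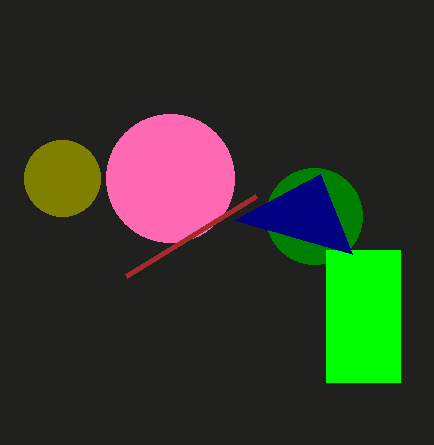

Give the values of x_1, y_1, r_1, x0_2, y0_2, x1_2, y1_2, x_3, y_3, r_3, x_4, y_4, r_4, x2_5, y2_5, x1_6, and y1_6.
x_1 = 314
y_1 = 216
r_1 = 48
x0_2 = 326
y0_2 = 250
x1_2 = 400
y1_2 = 382
x_3 = 170
y_3 = 178
r_3 = 64
x_4 = 62
y_4 = 178
r_4 = 38
x2_5 = 234
y2_5 = 220
x1_6 = 126
y1_6 = 276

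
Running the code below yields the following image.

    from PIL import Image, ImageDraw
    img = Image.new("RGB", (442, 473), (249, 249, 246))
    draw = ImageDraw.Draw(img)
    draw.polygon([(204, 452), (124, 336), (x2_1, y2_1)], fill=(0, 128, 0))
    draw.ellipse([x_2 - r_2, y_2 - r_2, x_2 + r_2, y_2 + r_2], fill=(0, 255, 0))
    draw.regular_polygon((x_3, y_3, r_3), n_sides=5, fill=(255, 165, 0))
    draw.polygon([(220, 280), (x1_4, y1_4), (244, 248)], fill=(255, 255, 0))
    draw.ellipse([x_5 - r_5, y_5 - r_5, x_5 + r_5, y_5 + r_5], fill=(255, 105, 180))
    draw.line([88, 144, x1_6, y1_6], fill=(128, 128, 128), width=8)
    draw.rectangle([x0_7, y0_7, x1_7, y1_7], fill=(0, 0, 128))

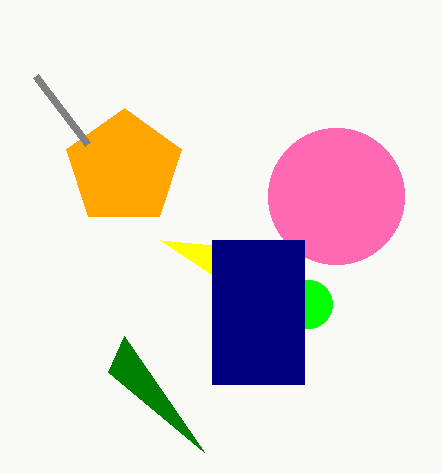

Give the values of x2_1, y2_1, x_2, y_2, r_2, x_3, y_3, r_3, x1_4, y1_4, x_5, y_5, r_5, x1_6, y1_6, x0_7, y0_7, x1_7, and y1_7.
x2_1 = 108; y2_1 = 372; x_2 = 308; y_2 = 304; r_2 = 24; x_3 = 124; y_3 = 168; r_3 = 60; x1_4 = 160; y1_4 = 240; x_5 = 336; y_5 = 196; r_5 = 68; x1_6 = 36; y1_6 = 76; x0_7 = 212; y0_7 = 240; x1_7 = 304; y1_7 = 384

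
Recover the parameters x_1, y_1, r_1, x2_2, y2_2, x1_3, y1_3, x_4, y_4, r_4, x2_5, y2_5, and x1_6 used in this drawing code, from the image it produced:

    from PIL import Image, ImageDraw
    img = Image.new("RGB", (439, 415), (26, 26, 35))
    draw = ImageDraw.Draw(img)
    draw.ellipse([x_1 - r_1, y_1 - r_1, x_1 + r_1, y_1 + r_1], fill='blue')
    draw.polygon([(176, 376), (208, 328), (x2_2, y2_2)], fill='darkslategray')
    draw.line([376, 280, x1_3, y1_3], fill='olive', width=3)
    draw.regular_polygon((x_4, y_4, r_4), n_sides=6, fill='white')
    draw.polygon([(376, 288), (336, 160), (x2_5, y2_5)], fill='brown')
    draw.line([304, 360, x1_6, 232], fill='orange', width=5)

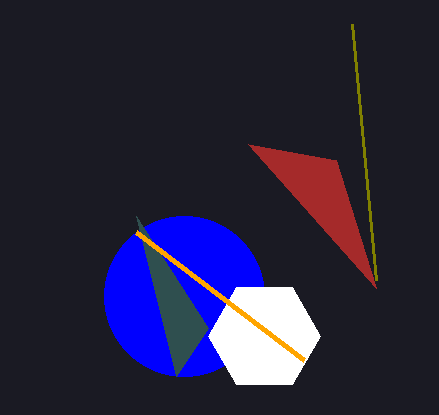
x_1 = 184, y_1 = 296, r_1 = 80, x2_2 = 136, y2_2 = 216, x1_3 = 352, y1_3 = 24, x_4 = 264, y_4 = 336, r_4 = 56, x2_5 = 248, y2_5 = 144, x1_6 = 136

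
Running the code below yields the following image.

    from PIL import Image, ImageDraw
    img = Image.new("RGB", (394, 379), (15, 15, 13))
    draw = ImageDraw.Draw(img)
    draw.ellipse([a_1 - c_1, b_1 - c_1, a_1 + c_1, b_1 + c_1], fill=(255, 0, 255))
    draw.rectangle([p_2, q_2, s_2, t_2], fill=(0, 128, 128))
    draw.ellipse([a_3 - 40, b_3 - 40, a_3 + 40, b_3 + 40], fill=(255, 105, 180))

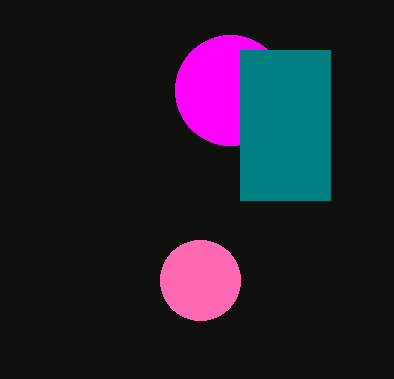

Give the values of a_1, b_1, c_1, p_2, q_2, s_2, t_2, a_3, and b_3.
a_1 = 230; b_1 = 90; c_1 = 55; p_2 = 240; q_2 = 50; s_2 = 330; t_2 = 200; a_3 = 200; b_3 = 280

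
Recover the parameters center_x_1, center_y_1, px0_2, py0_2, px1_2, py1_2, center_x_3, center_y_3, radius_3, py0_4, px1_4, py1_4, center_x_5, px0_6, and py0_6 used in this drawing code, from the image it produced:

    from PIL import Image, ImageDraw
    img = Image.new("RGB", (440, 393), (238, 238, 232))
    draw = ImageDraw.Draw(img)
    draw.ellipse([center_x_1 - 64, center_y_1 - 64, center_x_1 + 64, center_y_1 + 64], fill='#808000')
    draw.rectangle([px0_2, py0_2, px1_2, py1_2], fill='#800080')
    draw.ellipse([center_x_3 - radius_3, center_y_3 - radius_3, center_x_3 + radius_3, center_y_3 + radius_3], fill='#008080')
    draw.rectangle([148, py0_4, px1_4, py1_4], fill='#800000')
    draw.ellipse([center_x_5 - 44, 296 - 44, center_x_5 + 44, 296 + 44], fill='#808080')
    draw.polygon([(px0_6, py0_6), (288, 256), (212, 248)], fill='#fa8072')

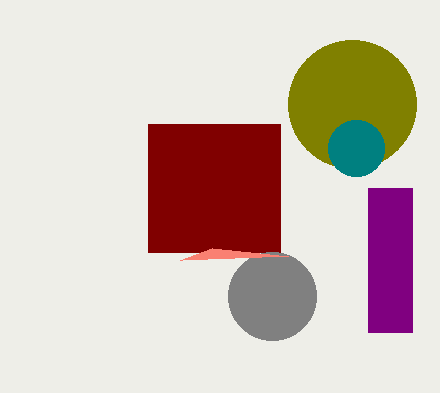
center_x_1 = 352; center_y_1 = 104; px0_2 = 368; py0_2 = 188; px1_2 = 412; py1_2 = 332; center_x_3 = 356; center_y_3 = 148; radius_3 = 28; py0_4 = 124; px1_4 = 280; py1_4 = 252; center_x_5 = 272; px0_6 = 180; py0_6 = 260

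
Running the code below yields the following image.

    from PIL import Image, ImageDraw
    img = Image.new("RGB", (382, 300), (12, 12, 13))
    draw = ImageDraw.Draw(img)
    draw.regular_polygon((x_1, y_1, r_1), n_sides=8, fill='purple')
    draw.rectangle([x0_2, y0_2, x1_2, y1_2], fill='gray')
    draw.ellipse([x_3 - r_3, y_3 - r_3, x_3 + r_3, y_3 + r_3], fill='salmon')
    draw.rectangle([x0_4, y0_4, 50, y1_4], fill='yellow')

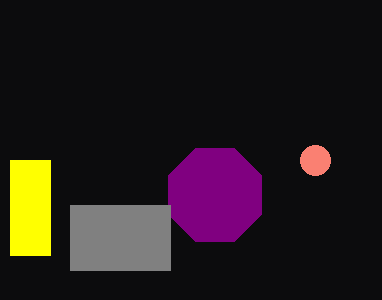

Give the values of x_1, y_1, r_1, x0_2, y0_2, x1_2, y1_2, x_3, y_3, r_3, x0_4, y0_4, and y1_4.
x_1 = 215; y_1 = 195; r_1 = 50; x0_2 = 70; y0_2 = 205; x1_2 = 170; y1_2 = 270; x_3 = 315; y_3 = 160; r_3 = 15; x0_4 = 10; y0_4 = 160; y1_4 = 255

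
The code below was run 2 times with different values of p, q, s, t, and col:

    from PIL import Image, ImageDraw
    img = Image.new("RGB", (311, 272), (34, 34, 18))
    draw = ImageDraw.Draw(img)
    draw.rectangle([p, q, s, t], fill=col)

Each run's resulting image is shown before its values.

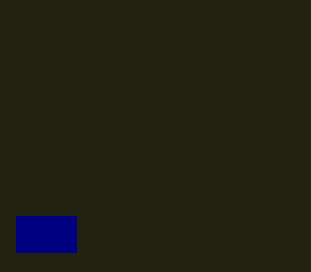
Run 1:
p = 16; q = 216; s = 76; t = 252; col = 'navy'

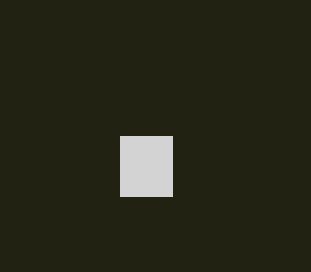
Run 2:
p = 120; q = 136; s = 172; t = 196; col = 'lightgray'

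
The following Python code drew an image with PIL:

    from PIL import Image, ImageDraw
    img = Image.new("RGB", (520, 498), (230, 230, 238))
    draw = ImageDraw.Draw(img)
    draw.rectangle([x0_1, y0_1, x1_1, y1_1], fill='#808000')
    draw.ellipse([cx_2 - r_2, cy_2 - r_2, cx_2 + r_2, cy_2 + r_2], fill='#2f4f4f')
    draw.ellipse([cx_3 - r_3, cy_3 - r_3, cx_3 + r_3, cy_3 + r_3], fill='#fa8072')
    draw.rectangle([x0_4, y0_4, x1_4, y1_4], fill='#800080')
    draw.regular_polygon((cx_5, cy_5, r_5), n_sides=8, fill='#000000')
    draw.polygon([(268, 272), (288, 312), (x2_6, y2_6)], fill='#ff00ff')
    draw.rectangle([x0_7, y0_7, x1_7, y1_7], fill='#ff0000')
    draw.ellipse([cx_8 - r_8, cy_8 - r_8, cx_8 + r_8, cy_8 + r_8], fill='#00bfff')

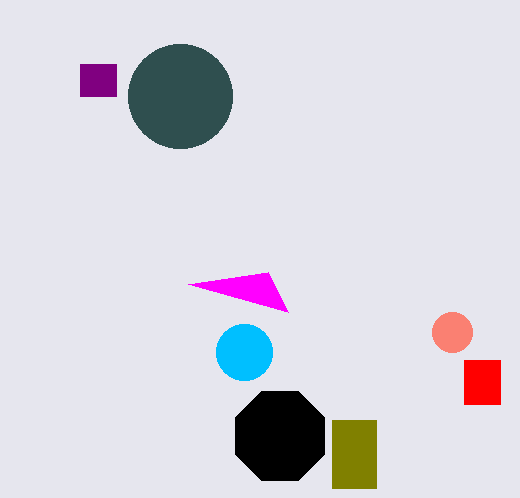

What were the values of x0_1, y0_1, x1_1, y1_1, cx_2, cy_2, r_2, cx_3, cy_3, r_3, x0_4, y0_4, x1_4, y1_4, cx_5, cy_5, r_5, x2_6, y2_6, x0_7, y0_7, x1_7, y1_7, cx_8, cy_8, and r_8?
x0_1 = 332
y0_1 = 420
x1_1 = 376
y1_1 = 488
cx_2 = 180
cy_2 = 96
r_2 = 52
cx_3 = 452
cy_3 = 332
r_3 = 20
x0_4 = 80
y0_4 = 64
x1_4 = 116
y1_4 = 96
cx_5 = 280
cy_5 = 436
r_5 = 48
x2_6 = 188
y2_6 = 284
x0_7 = 464
y0_7 = 360
x1_7 = 500
y1_7 = 404
cx_8 = 244
cy_8 = 352
r_8 = 28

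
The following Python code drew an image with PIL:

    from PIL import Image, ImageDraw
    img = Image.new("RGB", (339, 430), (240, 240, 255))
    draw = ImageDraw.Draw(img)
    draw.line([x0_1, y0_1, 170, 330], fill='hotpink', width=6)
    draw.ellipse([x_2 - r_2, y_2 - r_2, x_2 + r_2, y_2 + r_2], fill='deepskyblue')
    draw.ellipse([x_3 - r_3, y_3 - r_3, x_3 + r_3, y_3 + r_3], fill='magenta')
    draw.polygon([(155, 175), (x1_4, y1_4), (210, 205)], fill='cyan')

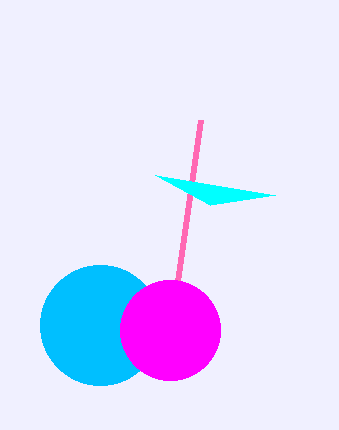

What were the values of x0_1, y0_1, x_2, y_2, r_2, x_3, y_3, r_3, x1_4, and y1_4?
x0_1 = 200, y0_1 = 120, x_2 = 100, y_2 = 325, r_2 = 60, x_3 = 170, y_3 = 330, r_3 = 50, x1_4 = 275, y1_4 = 195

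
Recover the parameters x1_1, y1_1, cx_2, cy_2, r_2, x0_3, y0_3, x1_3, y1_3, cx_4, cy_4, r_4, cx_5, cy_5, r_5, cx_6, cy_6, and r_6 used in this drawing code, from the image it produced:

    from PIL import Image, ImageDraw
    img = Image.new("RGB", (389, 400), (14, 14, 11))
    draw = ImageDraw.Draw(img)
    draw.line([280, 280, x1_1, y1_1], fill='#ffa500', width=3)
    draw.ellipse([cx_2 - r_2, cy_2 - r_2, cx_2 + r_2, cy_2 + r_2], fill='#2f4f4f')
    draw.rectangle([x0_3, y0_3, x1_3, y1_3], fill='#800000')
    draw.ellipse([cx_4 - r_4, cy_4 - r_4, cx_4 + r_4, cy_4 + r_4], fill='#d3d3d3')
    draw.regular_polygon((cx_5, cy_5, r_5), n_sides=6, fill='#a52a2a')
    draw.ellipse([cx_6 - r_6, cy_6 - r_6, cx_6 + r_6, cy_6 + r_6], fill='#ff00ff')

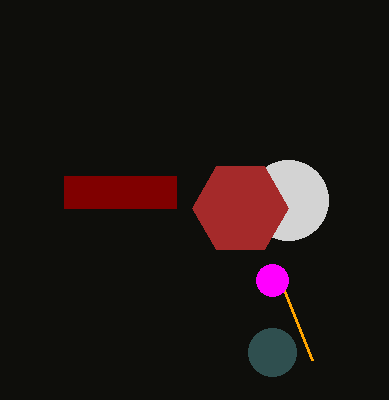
x1_1 = 312, y1_1 = 360, cx_2 = 272, cy_2 = 352, r_2 = 24, x0_3 = 64, y0_3 = 176, x1_3 = 176, y1_3 = 208, cx_4 = 288, cy_4 = 200, r_4 = 40, cx_5 = 240, cy_5 = 208, r_5 = 48, cx_6 = 272, cy_6 = 280, r_6 = 16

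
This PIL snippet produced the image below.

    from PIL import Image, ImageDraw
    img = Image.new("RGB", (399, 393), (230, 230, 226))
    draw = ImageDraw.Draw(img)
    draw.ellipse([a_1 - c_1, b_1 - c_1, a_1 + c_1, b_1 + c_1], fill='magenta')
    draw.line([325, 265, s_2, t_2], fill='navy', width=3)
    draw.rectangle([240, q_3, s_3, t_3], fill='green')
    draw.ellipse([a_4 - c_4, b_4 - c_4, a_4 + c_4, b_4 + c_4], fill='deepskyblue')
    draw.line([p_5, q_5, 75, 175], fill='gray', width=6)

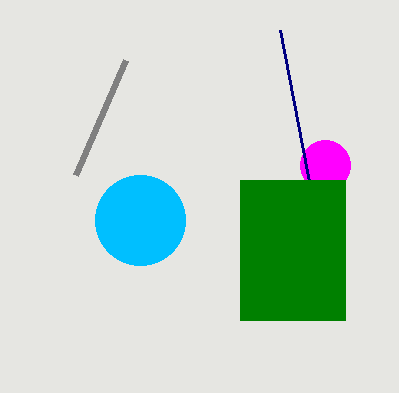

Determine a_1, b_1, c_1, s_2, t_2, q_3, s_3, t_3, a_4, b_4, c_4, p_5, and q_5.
a_1 = 325, b_1 = 165, c_1 = 25, s_2 = 280, t_2 = 30, q_3 = 180, s_3 = 345, t_3 = 320, a_4 = 140, b_4 = 220, c_4 = 45, p_5 = 125, q_5 = 60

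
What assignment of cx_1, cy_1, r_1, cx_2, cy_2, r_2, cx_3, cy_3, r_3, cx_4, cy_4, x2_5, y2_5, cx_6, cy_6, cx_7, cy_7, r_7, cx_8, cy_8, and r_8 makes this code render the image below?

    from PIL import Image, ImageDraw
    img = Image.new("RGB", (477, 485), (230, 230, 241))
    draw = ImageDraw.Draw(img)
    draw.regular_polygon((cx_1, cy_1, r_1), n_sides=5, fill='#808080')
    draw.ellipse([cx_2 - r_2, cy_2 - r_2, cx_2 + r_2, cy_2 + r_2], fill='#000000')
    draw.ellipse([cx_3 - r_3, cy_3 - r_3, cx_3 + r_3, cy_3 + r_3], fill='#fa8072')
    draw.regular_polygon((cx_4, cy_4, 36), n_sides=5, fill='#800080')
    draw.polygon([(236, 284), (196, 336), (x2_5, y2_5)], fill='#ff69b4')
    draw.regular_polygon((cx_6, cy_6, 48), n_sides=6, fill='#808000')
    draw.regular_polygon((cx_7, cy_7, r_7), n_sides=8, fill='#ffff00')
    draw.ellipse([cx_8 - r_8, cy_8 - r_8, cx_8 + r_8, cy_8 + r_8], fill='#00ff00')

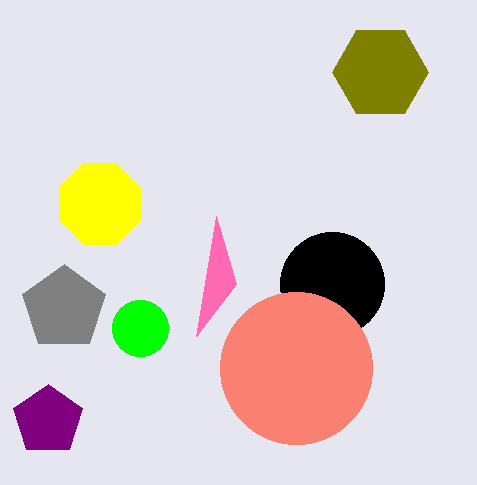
cx_1 = 64, cy_1 = 308, r_1 = 44, cx_2 = 332, cy_2 = 284, r_2 = 52, cx_3 = 296, cy_3 = 368, r_3 = 76, cx_4 = 48, cy_4 = 420, x2_5 = 216, y2_5 = 216, cx_6 = 380, cy_6 = 72, cx_7 = 100, cy_7 = 204, r_7 = 44, cx_8 = 140, cy_8 = 328, r_8 = 28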